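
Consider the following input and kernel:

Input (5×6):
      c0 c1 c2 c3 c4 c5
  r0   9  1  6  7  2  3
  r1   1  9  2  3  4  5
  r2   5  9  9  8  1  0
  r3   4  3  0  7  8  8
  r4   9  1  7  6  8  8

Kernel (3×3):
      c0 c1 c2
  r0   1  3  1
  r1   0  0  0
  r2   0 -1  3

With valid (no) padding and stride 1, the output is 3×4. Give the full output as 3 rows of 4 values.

36 41 24 15
27 39 32 36
61 55 52 27

Output[0,0]: The receptive field on the input at this output position is [9 1 6 / 1 9 2 / 5 9 9]. Elementwise product with the kernel and sum: 9·1 + 1·3 + 6·1 + 9·-1 + 9·3.
Output[0,1]: The receptive field on the input at this output position is [1 6 7 / 9 2 3 / 9 9 8]. Elementwise product with the kernel and sum: 1·1 + 6·3 + 7·1 + 9·-1 + 8·3.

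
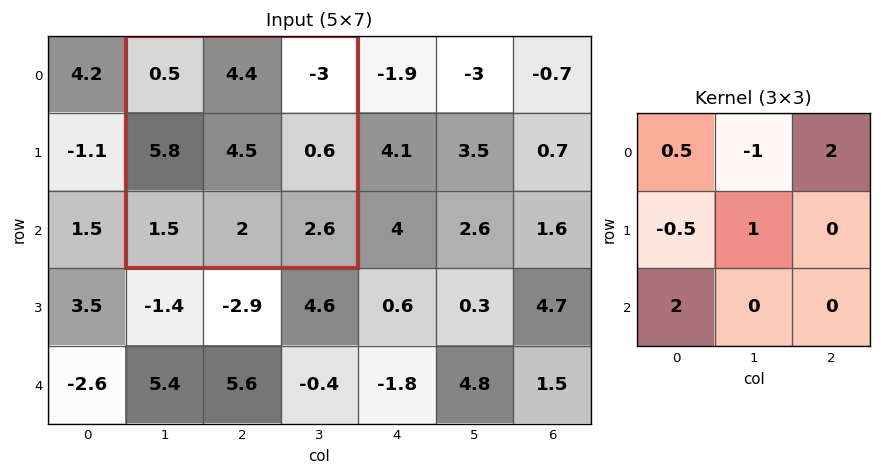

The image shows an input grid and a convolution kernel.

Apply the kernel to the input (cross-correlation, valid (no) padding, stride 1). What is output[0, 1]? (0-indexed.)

The receptive field on the input at this output position is [0.5 4.4 -3 / 5.8 4.5 0.6 / 1.5 2 2.6]. Elementwise product with the kernel and sum: 0.5·0.5 + 4.4·-1 + -3·2 + 5.8·-0.5 + 4.5·1 + 1.5·2.

-5.55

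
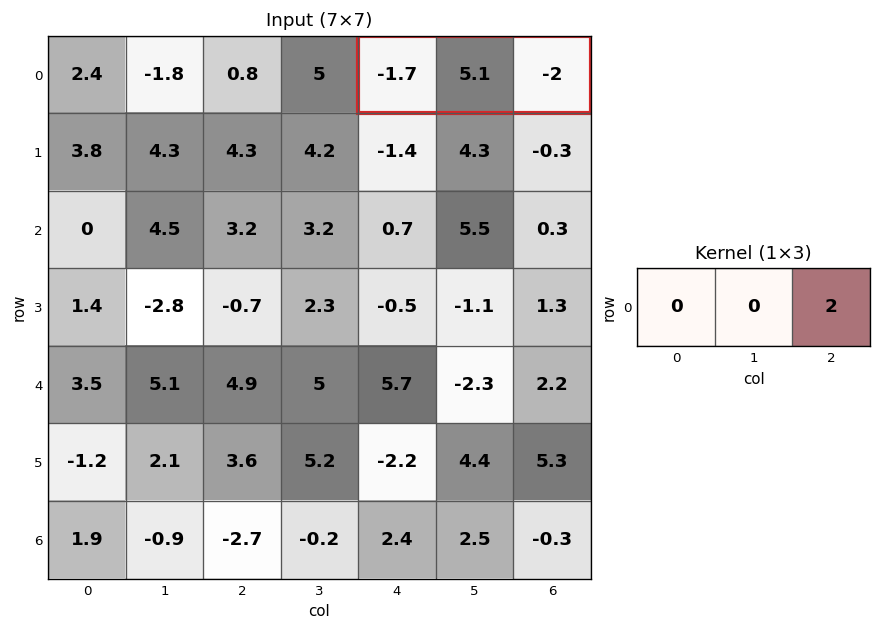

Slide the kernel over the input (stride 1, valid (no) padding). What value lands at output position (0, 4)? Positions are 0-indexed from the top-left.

The receptive field on the input at this output position is [-1.7 5.1 -2]. Elementwise product with the kernel and sum: -2·2.

-4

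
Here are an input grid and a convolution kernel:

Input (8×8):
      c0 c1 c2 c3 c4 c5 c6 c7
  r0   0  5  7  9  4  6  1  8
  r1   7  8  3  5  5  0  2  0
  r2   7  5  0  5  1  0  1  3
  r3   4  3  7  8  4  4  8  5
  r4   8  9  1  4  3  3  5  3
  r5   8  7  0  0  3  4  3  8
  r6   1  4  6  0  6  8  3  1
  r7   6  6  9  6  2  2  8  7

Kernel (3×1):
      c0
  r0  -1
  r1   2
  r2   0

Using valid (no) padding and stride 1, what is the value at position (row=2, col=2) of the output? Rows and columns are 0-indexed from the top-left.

The receptive field on the input at this output position is [0 / 7 / 1]. Elementwise product with the kernel and sum: 0·-1 + 7·2.

14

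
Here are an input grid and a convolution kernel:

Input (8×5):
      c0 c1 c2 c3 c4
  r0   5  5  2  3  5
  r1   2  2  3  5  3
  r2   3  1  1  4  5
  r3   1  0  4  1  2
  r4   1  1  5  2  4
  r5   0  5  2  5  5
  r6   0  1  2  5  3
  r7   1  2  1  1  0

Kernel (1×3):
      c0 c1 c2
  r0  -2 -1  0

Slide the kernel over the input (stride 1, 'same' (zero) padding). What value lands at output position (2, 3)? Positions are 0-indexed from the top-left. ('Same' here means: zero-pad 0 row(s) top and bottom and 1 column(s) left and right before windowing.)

The receptive field on the zero-padded input at this output position is [1 4 5]. Elementwise product with the kernel and sum: 1·-2 + 4·-1.

-6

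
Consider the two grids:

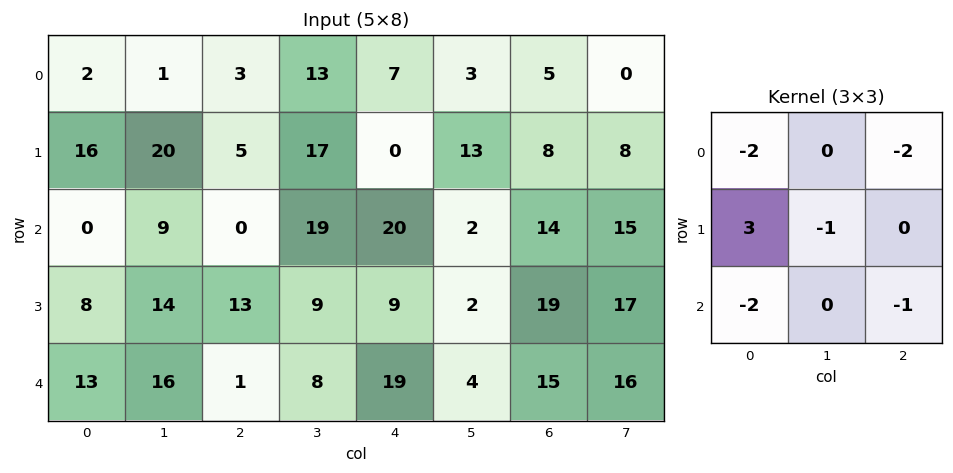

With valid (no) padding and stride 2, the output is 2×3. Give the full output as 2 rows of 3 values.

Output[0,0]: The receptive field on the input at this output position is [2 1 3 / 16 20 5 / 0 9 0]. Elementwise product with the kernel and sum: 2·-2 + 3·-2 + 16·3 + 20·-1 + 0·-2 + 0·-1.
Output[0,1]: The receptive field on the input at this output position is [3 13 7 / 5 17 0 / 0 19 20]. Elementwise product with the kernel and sum: 3·-2 + 7·-2 + 5·3 + 17·-1 + 0·-2 + 20·-1.

18 -42 -91
-17 -31 -96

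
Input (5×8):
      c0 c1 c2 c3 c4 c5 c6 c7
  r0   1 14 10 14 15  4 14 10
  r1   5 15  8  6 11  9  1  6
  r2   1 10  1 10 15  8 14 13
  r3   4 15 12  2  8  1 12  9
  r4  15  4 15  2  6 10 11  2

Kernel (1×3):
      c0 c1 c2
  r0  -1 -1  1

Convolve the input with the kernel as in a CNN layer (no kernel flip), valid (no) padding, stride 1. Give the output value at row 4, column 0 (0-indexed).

The receptive field on the input at this output position is [15 4 15]. Elementwise product with the kernel and sum: 15·-1 + 4·-1 + 15·1.

-4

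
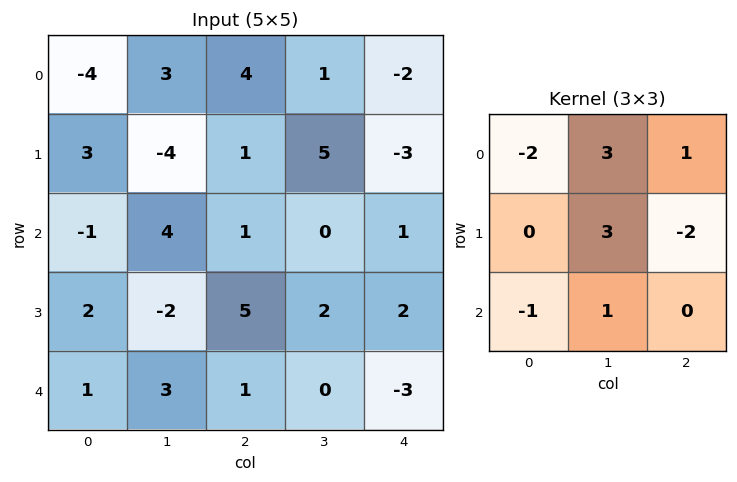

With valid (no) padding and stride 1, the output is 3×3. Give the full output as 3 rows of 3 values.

Output[0,0]: The receptive field on the input at this output position is [-4 3 4 / 3 -4 1 / -1 4 1]. Elementwise product with the kernel and sum: -4·-2 + 3·3 + 4·1 + -4·3 + 1·-2 + -1·-1 + 4·1.

12 -3 13
-11 26 5
1 4 0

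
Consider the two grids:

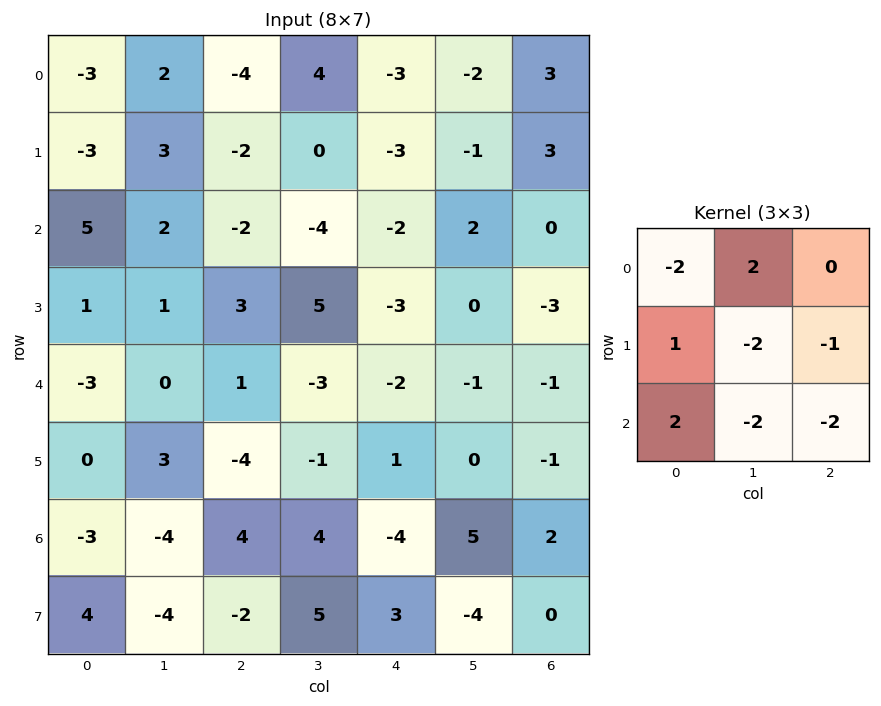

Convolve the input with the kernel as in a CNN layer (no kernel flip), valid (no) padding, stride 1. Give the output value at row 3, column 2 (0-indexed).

The receptive field on the input at this output position is [3 5 -3 / 1 -3 -2 / -4 -1 1]. Elementwise product with the kernel and sum: 3·-2 + 5·2 + 1·1 + -3·-2 + -2·-1 + -4·2 + -1·-2 + 1·-2.

5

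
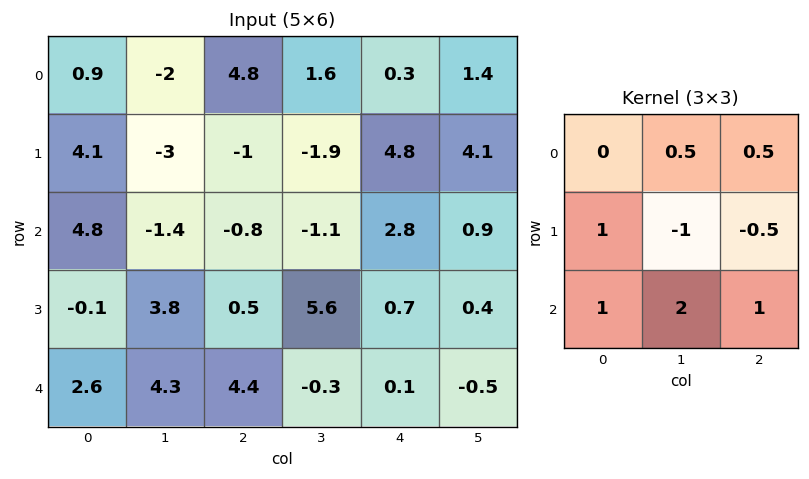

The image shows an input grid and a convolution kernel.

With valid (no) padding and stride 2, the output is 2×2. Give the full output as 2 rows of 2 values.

10.2 -0.75
10.35 -0.7

Output[0,0]: The receptive field on the input at this output position is [0.9 -2 4.8 / 4.1 -3 -1 / 4.8 -1.4 -0.8]. Elementwise product with the kernel and sum: -2·0.5 + 4.8·0.5 + 4.1·1 + -3·-1 + -1·-0.5 + 4.8·1 + -1.4·2 + -0.8·1.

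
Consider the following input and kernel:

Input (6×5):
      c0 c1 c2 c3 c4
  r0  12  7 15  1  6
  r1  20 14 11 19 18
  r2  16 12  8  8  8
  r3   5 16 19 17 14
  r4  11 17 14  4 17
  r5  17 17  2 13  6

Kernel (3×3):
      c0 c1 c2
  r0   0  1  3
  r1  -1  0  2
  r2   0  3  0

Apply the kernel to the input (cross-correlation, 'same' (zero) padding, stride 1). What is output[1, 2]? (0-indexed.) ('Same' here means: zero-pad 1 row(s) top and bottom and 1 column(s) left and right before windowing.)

66

The receptive field on the zero-padded input at this output position is [7 15 1 / 14 11 19 / 12 8 8]. Elementwise product with the kernel and sum: 15·1 + 1·3 + 14·-1 + 19·2 + 8·3.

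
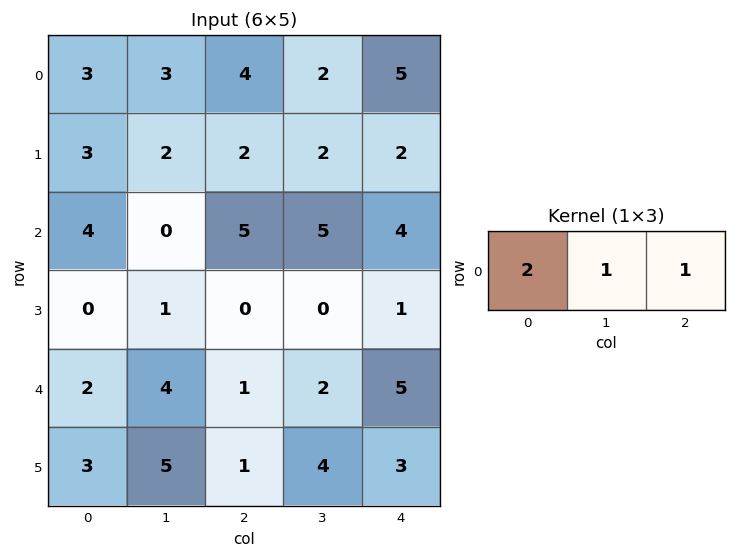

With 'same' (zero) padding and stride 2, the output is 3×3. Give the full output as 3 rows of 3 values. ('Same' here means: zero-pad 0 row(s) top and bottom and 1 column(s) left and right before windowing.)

Output[0,0]: The receptive field on the zero-padded input at this output position is [0 3 3]. Elementwise product with the kernel and sum: 0·2 + 3·1 + 3·1.
Output[0,1]: The receptive field on the zero-padded input at this output position is [3 4 2]. Elementwise product with the kernel and sum: 3·2 + 4·1 + 2·1.

6 12 9
4 10 14
6 11 9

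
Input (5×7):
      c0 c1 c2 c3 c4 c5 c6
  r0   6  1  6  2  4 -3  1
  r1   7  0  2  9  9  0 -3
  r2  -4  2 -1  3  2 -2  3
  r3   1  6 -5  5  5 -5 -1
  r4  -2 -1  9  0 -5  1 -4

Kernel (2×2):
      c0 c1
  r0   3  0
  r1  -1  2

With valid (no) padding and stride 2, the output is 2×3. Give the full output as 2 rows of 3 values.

Output[0,0]: The receptive field on the input at this output position is [6 1 / 7 0]. Elementwise product with the kernel and sum: 6·3 + 7·-1 + 0·2.
Output[0,1]: The receptive field on the input at this output position is [6 2 / 2 9]. Elementwise product with the kernel and sum: 6·3 + 2·-1 + 9·2.

11 34 3
-1 12 -9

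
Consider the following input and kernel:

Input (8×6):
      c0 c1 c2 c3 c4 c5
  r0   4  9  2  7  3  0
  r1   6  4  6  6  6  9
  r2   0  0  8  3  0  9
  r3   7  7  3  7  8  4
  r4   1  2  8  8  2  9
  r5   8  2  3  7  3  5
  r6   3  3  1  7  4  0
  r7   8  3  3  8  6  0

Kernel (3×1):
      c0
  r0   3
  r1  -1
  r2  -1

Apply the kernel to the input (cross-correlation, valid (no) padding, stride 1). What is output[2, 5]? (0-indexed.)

The receptive field on the input at this output position is [9 / 4 / 9]. Elementwise product with the kernel and sum: 9·3 + 4·-1 + 9·-1.

14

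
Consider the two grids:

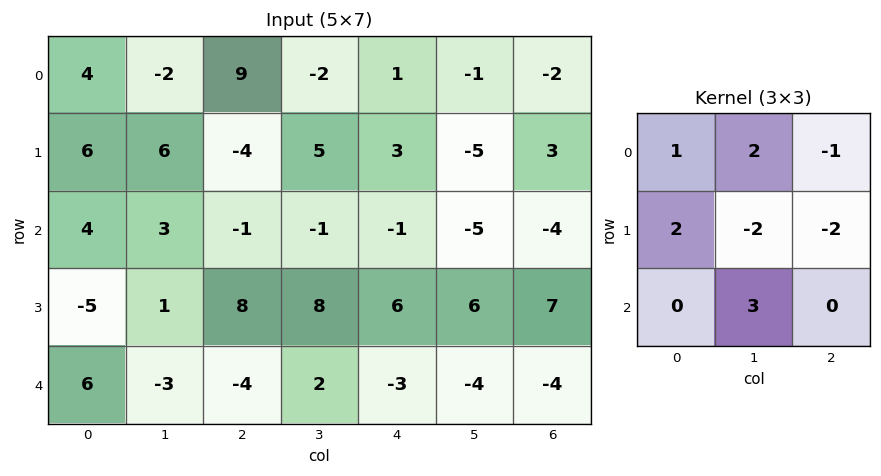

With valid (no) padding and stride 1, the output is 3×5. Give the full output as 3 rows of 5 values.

8 25 -23 12 -4
29 27 29 44 24
-26 -40 -8 -15 -33

Output[0,0]: The receptive field on the input at this output position is [4 -2 9 / 6 6 -4 / 4 3 -1]. Elementwise product with the kernel and sum: 4·1 + -2·2 + 9·-1 + 6·2 + 6·-2 + -4·-2 + 3·3.
Output[0,1]: The receptive field on the input at this output position is [-2 9 -2 / 6 -4 5 / 3 -1 -1]. Elementwise product with the kernel and sum: -2·1 + 9·2 + -2·-1 + 6·2 + -4·-2 + 5·-2 + -1·3.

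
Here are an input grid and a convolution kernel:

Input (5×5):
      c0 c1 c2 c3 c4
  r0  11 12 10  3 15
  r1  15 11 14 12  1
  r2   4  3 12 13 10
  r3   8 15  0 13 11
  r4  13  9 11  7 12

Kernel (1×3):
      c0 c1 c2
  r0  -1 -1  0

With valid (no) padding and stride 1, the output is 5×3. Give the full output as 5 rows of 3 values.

-23 -22 -13
-26 -25 -26
-7 -15 -25
-23 -15 -13
-22 -20 -18

Output[0,0]: The receptive field on the input at this output position is [11 12 10]. Elementwise product with the kernel and sum: 11·-1 + 12·-1.
Output[0,1]: The receptive field on the input at this output position is [12 10 3]. Elementwise product with the kernel and sum: 12·-1 + 10·-1.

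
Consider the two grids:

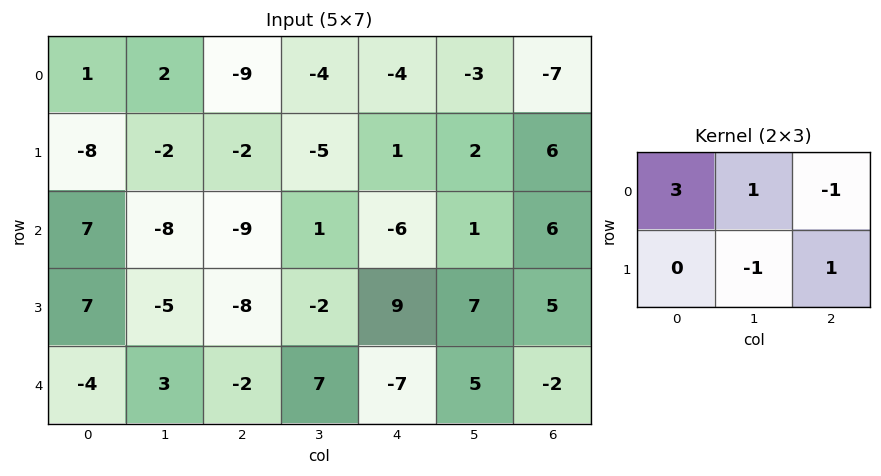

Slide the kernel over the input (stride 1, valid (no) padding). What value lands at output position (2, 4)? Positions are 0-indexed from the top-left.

The receptive field on the input at this output position is [-6 1 6 / 9 7 5]. Elementwise product with the kernel and sum: -6·3 + 1·1 + 6·-1 + 7·-1 + 5·1.

-25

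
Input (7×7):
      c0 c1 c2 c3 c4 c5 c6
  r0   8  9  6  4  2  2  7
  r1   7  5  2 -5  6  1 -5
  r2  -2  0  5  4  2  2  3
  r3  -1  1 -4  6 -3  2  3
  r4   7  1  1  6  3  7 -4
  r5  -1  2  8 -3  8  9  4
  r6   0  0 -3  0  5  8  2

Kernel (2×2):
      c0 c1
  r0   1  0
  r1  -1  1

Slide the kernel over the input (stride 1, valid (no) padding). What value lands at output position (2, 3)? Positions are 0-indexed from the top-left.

The receptive field on the input at this output position is [4 2 / 6 -3]. Elementwise product with the kernel and sum: 4·1 + 6·-1 + -3·1.

-5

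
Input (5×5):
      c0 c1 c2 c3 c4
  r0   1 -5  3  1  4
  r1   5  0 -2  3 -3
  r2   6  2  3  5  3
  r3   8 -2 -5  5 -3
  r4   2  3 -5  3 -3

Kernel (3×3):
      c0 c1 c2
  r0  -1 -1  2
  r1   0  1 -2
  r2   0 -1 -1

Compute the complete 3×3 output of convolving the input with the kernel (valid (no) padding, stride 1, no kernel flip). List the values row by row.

9 -12 5
-6 1 -10
8 -8 9

Output[0,0]: The receptive field on the input at this output position is [1 -5 3 / 5 0 -2 / 6 2 3]. Elementwise product with the kernel and sum: 1·-1 + -5·-1 + 3·2 + 0·1 + -2·-2 + 2·-1 + 3·-1.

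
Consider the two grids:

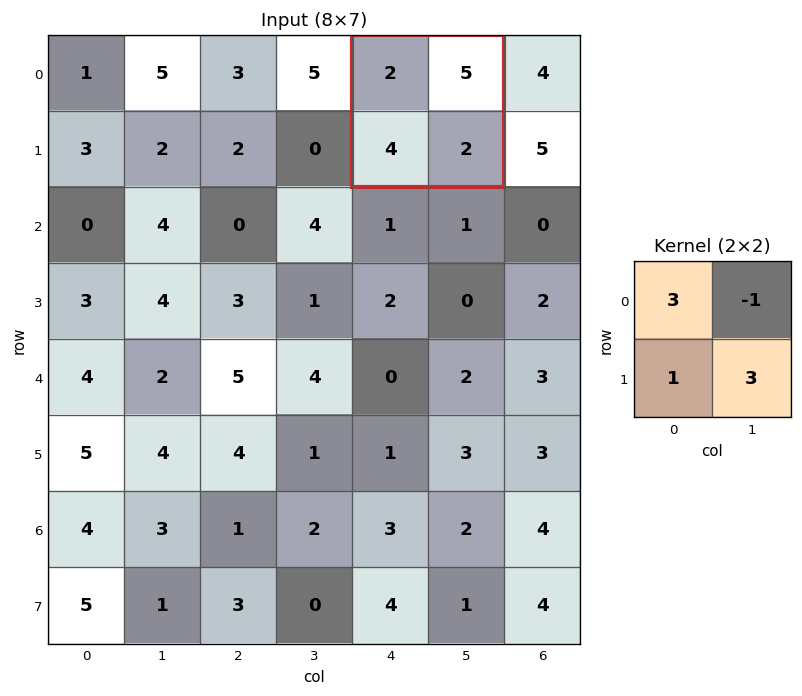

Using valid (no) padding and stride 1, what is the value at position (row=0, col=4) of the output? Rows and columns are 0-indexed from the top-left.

11

The receptive field on the input at this output position is [2 5 / 4 2]. Elementwise product with the kernel and sum: 2·3 + 5·-1 + 4·1 + 2·3.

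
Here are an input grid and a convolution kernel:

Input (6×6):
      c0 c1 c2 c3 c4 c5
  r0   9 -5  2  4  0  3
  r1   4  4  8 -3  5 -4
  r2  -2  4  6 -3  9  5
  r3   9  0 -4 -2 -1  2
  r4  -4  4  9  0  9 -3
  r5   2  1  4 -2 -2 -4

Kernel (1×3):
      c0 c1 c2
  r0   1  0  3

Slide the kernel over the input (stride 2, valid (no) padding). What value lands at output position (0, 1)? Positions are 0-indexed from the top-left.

2

The receptive field on the input at this output position is [2 4 0]. Elementwise product with the kernel and sum: 2·1 + 0·3.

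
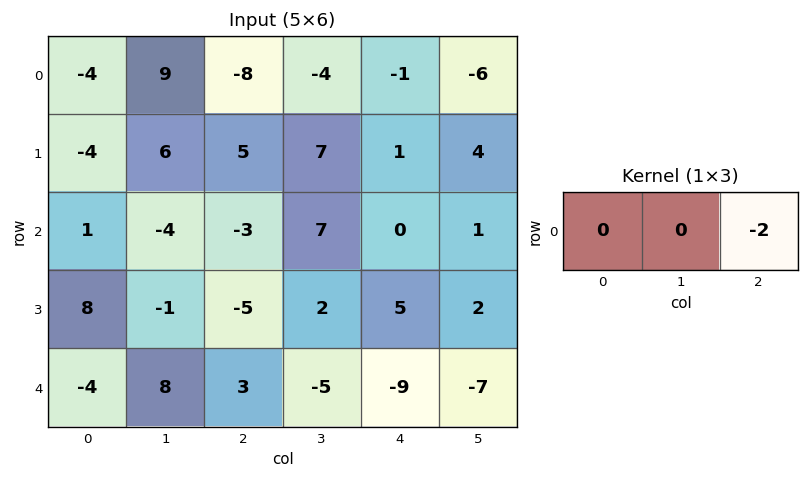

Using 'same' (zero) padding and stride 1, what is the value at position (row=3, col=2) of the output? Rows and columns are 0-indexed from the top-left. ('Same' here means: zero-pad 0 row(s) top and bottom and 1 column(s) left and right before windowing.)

The receptive field on the zero-padded input at this output position is [-1 -5 2]. Elementwise product with the kernel and sum: 2·-2.

-4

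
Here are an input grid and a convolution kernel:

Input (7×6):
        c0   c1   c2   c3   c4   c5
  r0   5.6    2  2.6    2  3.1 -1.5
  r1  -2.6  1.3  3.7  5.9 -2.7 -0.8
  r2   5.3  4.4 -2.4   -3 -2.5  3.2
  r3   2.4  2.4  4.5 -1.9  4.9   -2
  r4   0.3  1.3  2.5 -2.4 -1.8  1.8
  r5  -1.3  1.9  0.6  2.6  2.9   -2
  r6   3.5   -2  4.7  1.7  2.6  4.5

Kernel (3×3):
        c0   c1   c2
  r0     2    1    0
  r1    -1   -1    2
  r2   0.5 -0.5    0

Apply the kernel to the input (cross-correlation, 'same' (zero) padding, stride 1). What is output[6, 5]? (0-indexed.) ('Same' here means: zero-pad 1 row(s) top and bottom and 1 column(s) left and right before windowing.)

-3.3

The receptive field on the zero-padded input at this output position is [2.9 -2 0 / 2.6 4.5 0 / 0 0 0]. Elementwise product with the kernel and sum: 2.9·2 + -2·1 + 2.6·-1 + 4.5·-1 + 0·2 + 0·0.5 + 0·-0.5.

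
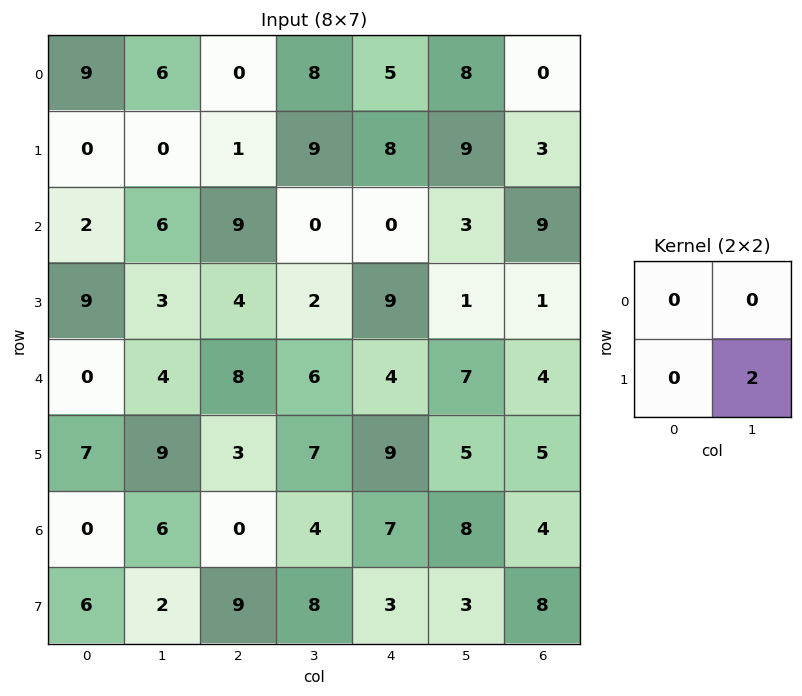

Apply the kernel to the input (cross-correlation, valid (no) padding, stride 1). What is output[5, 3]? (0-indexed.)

The receptive field on the input at this output position is [7 9 / 4 7]. Elementwise product with the kernel and sum: 7·2.

14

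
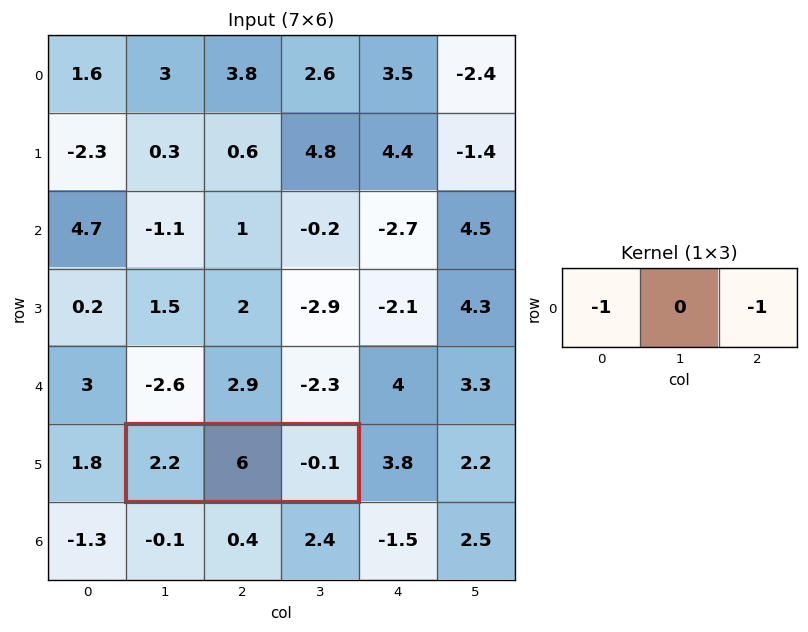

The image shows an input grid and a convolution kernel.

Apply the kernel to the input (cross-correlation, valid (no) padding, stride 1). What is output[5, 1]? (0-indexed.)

-2.1

The receptive field on the input at this output position is [2.2 6 -0.1]. Elementwise product with the kernel and sum: 2.2·-1 + -0.1·-1.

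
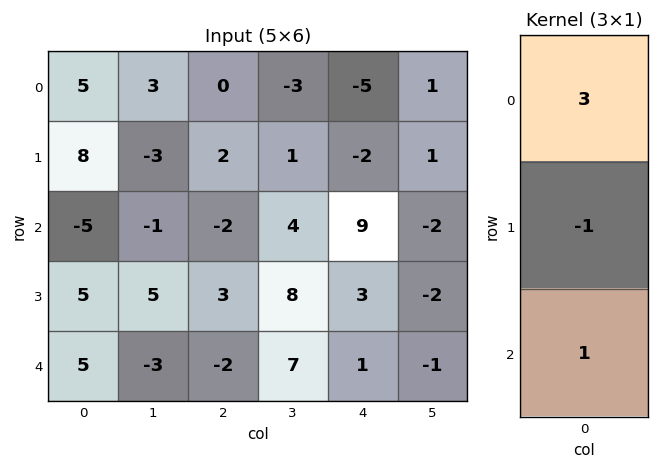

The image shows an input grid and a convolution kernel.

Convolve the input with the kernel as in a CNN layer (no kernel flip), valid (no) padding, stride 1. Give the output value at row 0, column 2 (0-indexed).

The receptive field on the input at this output position is [0 / 2 / -2]. Elementwise product with the kernel and sum: 0·3 + 2·-1 + -2·1.

-4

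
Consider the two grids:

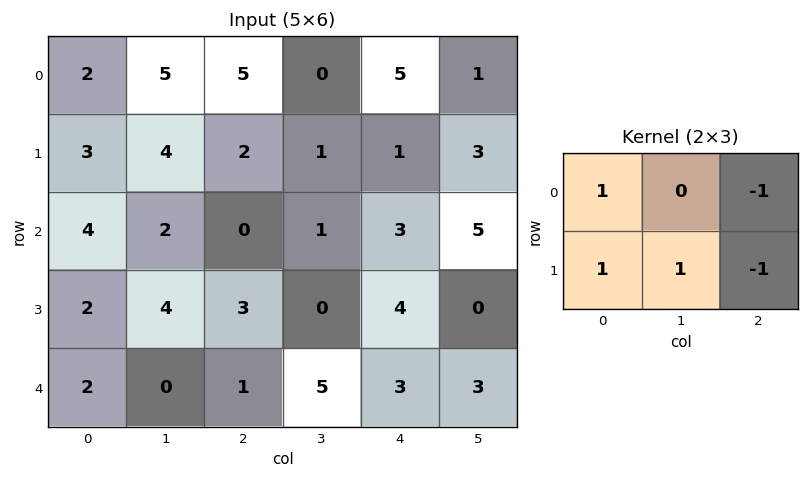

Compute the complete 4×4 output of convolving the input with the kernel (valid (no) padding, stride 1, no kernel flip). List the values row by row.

2 10 2 -2
7 4 -1 -3
7 8 -4 0
0 0 2 5

Output[0,0]: The receptive field on the input at this output position is [2 5 5 / 3 4 2]. Elementwise product with the kernel and sum: 2·1 + 5·-1 + 3·1 + 4·1 + 2·-1.
Output[0,1]: The receptive field on the input at this output position is [5 5 0 / 4 2 1]. Elementwise product with the kernel and sum: 5·1 + 0·-1 + 4·1 + 2·1 + 1·-1.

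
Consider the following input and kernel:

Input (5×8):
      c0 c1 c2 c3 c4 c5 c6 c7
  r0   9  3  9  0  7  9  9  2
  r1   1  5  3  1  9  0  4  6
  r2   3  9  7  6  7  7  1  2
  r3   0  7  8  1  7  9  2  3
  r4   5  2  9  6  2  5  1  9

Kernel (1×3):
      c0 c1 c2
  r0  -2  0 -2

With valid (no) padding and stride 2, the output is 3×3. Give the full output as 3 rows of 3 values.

Output[0,0]: The receptive field on the input at this output position is [9 3 9]. Elementwise product with the kernel and sum: 9·-2 + 9·-2.
Output[0,1]: The receptive field on the input at this output position is [9 0 7]. Elementwise product with the kernel and sum: 9·-2 + 7·-2.

-36 -32 -32
-20 -28 -16
-28 -22 -6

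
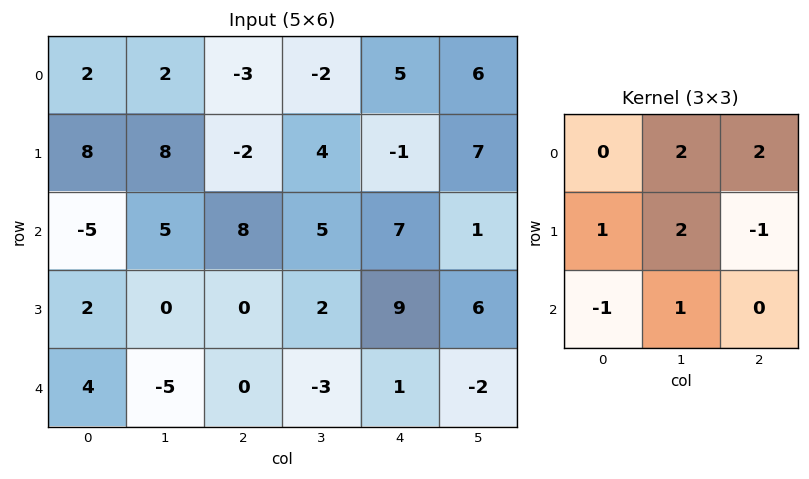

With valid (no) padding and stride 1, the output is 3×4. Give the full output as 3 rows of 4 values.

Output[0,0]: The receptive field on the input at this output position is [2 2 -3 / 8 8 -2 / -5 5 8]. Elementwise product with the kernel and sum: 2·2 + -3·2 + 8·1 + 8·2 + -2·-1 + -5·-1 + 5·1.
Output[0,1]: The receptive field on the input at this output position is [2 -3 -2 / 8 -2 4 / 5 8 5]. Elementwise product with the kernel and sum: -3·2 + -2·2 + 8·1 + -2·2 + 4·-1 + 5·-1 + 8·1.

34 -7 10 19
7 20 19 37
19 29 16 34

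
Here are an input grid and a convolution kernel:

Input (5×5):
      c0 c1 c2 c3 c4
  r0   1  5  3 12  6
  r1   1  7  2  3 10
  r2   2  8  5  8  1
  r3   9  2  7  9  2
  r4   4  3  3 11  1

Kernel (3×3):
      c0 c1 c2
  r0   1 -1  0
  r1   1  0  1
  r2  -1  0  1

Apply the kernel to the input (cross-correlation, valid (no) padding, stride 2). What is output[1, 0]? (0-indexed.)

The receptive field on the input at this output position is [2 8 5 / 9 2 7 / 4 3 3]. Elementwise product with the kernel and sum: 2·1 + 8·-1 + 9·1 + 7·1 + 4·-1 + 3·1.

9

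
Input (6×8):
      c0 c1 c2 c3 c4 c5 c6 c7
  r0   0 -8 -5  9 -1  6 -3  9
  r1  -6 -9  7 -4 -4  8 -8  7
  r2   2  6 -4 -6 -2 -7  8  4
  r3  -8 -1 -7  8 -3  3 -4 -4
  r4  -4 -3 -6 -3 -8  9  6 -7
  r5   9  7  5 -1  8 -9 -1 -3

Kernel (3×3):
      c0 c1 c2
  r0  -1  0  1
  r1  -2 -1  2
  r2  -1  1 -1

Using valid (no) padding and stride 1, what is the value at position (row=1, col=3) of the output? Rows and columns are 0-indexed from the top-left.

The receptive field on the input at this output position is [-4 -4 8 / -6 -2 -7 / 8 -3 3]. Elementwise product with the kernel and sum: -4·-1 + 8·1 + -6·-2 + -2·-1 + -7·2 + 8·-1 + -3·1 + 3·-1.

-2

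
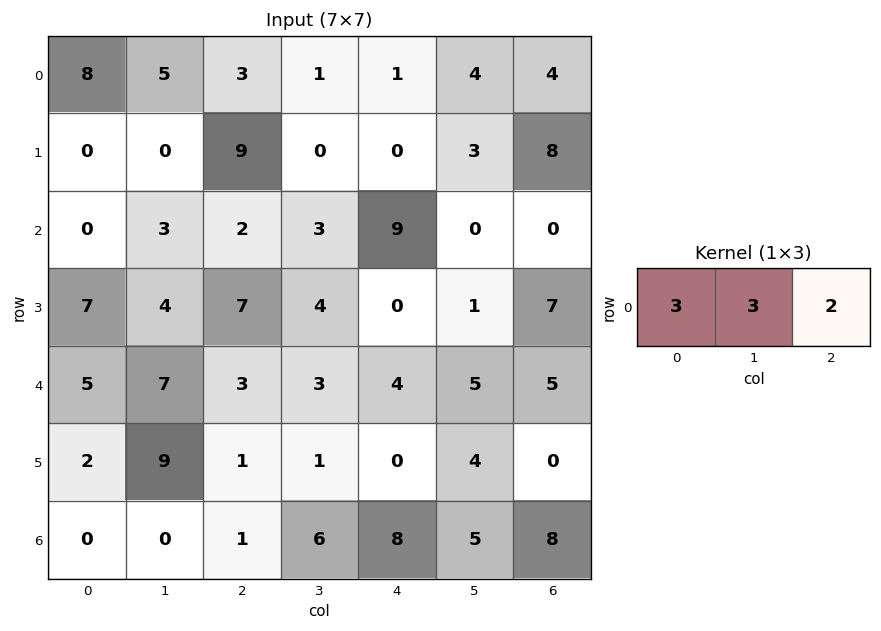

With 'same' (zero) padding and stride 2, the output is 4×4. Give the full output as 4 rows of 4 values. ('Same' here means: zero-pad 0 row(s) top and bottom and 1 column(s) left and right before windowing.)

Output[0,0]: The receptive field on the zero-padded input at this output position is [0 8 5]. Elementwise product with the kernel and sum: 0·3 + 8·3 + 5·2.

34 26 14 24
6 21 36 0
29 36 31 30
0 15 52 39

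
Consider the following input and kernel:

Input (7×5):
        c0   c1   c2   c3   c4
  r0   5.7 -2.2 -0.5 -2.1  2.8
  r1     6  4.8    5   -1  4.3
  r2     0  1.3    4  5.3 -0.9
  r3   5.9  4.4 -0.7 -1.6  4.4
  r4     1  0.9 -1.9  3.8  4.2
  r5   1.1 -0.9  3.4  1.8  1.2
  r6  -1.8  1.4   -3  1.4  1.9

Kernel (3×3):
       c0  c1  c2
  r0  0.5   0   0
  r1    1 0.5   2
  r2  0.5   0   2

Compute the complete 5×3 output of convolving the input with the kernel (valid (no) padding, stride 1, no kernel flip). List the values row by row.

29.25 15.45 13.05
13.2 15.3 15.8
3.4 9.55 16.75
7.95 12.9 12.15
1.05 8.35 8.05

Output[0,0]: The receptive field on the input at this output position is [5.7 -2.2 -0.5 / 6 4.8 5 / 0 1.3 4]. Elementwise product with the kernel and sum: 5.7·0.5 + 6·1 + 4.8·0.5 + 5·2 + 0·0.5 + 4·2.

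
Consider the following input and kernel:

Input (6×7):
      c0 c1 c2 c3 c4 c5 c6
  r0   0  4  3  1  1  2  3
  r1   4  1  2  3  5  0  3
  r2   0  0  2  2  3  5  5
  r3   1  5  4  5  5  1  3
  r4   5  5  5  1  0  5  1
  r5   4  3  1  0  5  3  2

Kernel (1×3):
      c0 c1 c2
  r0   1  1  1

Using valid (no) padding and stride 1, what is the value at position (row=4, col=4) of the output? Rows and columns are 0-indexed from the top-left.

The receptive field on the input at this output position is [0 5 1]. Elementwise product with the kernel and sum: 0·1 + 5·1 + 1·1.

6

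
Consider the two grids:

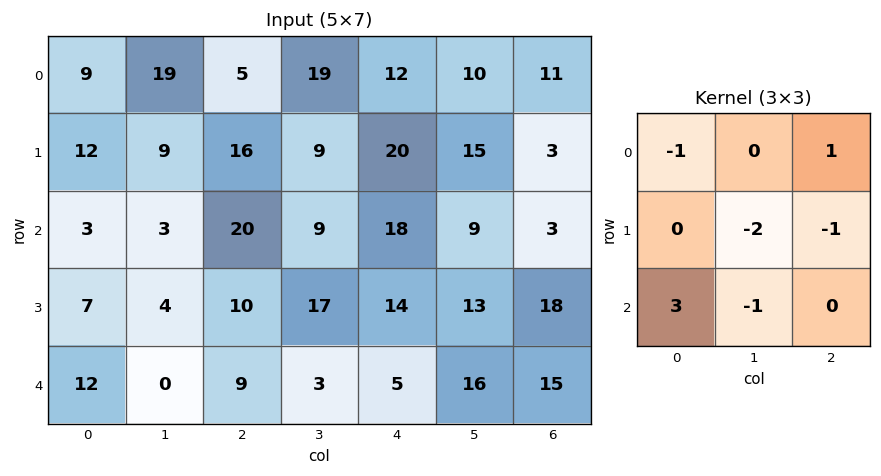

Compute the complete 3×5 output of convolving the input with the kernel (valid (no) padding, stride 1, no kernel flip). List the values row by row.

-32 -52 20 -55 11
-5 -47 -19 -2 -9
35 -40 -26 -37 -60

Output[0,0]: The receptive field on the input at this output position is [9 19 5 / 12 9 16 / 3 3 20]. Elementwise product with the kernel and sum: 9·-1 + 5·1 + 9·-2 + 16·-1 + 3·3 + 3·-1.
Output[0,1]: The receptive field on the input at this output position is [19 5 19 / 9 16 9 / 3 20 9]. Elementwise product with the kernel and sum: 19·-1 + 19·1 + 16·-2 + 9·-1 + 3·3 + 20·-1.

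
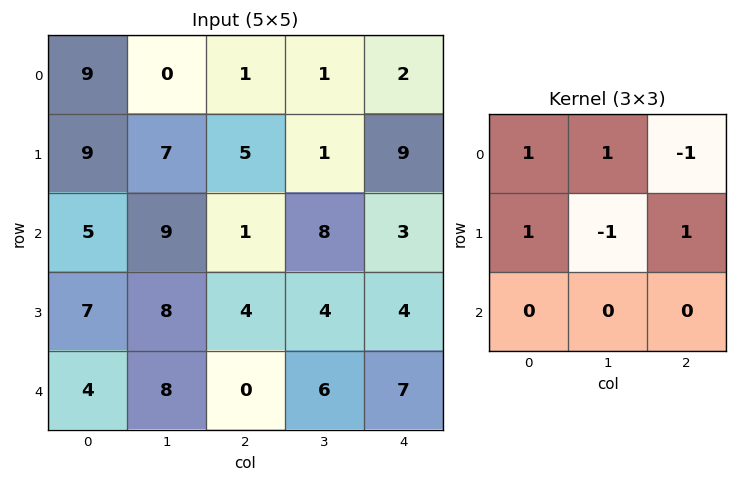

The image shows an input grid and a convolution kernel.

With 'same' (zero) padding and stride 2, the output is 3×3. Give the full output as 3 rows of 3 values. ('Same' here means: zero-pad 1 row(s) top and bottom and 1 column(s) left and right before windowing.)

-9 0 -1
6 27 15
3 22 7

Output[0,0]: The receptive field on the zero-padded input at this output position is [0 0 0 / 0 9 0 / 0 9 7]. Elementwise product with the kernel and sum: 0·1 + 0·1 + 0·-1 + 0·1 + 9·-1 + 0·1.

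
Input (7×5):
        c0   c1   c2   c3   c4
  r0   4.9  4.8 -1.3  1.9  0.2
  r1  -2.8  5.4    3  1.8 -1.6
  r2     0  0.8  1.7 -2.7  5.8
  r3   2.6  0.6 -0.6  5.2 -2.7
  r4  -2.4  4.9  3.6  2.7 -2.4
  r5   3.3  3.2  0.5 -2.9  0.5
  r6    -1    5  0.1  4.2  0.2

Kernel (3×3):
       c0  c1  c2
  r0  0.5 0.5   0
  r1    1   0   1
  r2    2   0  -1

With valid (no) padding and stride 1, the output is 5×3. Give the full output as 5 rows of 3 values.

3.35 13.25 -0.7
8.8 -1.7 11.4
-6 14.15 5.8
8.9 16.9 4
2.95 10.35 4.15

Output[0,0]: The receptive field on the input at this output position is [4.9 4.8 -1.3 / -2.8 5.4 3 / 0 0.8 1.7]. Elementwise product with the kernel and sum: 4.9·0.5 + 4.8·0.5 + -2.8·1 + 3·1 + 0·2 + 1.7·-1.
Output[0,1]: The receptive field on the input at this output position is [4.8 -1.3 1.9 / 5.4 3 1.8 / 0.8 1.7 -2.7]. Elementwise product with the kernel and sum: 4.8·0.5 + -1.3·0.5 + 5.4·1 + 1.8·1 + 0.8·2 + -2.7·-1.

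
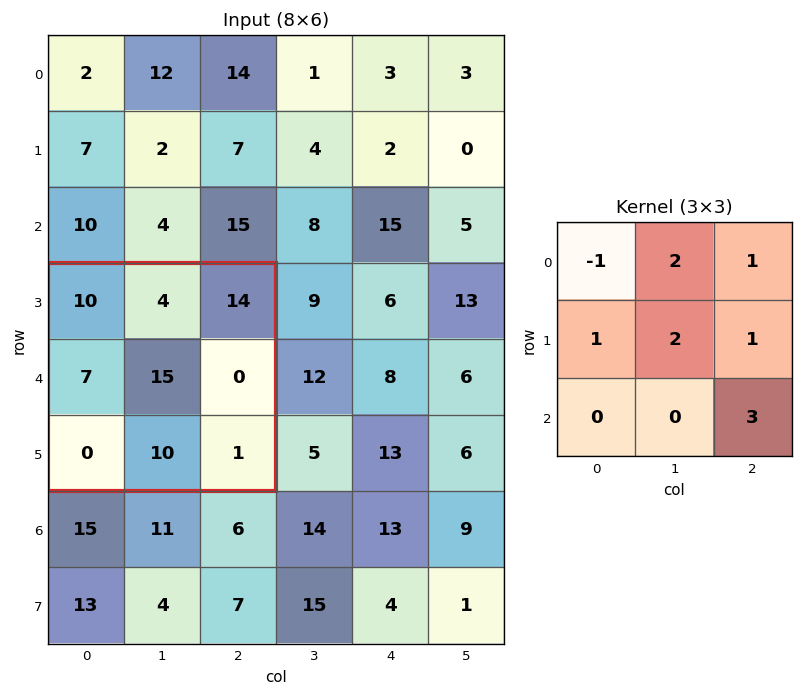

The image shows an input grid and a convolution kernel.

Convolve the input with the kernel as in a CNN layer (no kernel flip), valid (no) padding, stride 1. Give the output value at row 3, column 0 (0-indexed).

The receptive field on the input at this output position is [10 4 14 / 7 15 0 / 0 10 1]. Elementwise product with the kernel and sum: 10·-1 + 4·2 + 14·1 + 7·1 + 15·2 + 0·1 + 1·3.

52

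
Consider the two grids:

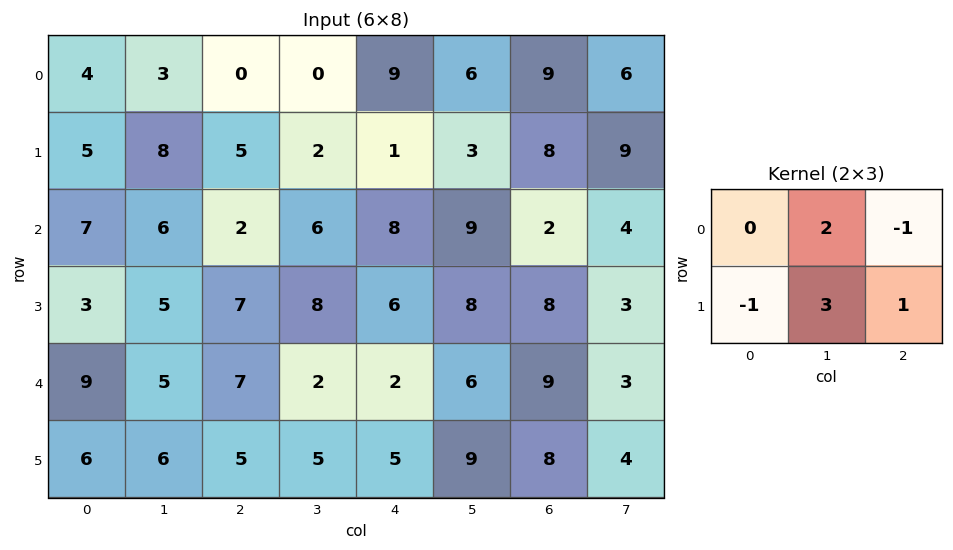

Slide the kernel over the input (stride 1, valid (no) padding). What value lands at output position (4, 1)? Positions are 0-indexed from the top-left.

The receptive field on the input at this output position is [5 7 2 / 6 5 5]. Elementwise product with the kernel and sum: 7·2 + 2·-1 + 6·-1 + 5·3 + 5·1.

26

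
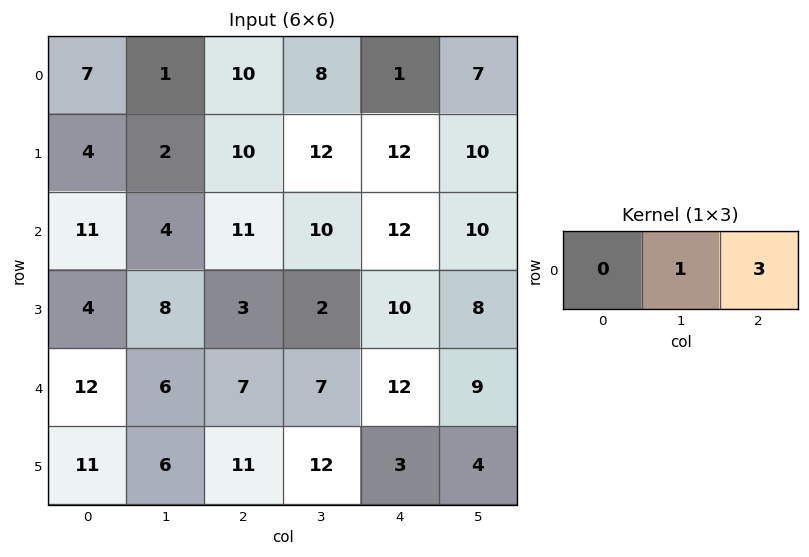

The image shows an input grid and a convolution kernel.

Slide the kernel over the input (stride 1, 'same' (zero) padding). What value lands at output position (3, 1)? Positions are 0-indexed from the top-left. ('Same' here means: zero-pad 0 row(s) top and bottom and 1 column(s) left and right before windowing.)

17

The receptive field on the zero-padded input at this output position is [4 8 3]. Elementwise product with the kernel and sum: 8·1 + 3·3.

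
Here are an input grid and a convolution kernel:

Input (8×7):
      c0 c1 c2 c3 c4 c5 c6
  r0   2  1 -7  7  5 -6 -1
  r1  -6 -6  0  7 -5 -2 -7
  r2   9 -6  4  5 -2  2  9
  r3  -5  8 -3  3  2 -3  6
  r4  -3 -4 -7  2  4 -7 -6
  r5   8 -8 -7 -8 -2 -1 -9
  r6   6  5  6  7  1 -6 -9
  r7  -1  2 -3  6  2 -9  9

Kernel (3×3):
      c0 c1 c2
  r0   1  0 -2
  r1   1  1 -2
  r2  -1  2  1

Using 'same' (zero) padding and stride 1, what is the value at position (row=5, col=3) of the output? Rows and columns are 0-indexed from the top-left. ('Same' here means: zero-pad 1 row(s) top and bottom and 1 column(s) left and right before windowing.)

The receptive field on the zero-padded input at this output position is [-7 2 4 / -7 -8 -2 / 6 7 1]. Elementwise product with the kernel and sum: -7·1 + 4·-2 + -7·1 + -8·1 + -2·-2 + 6·-1 + 7·2 + 1·1.

-17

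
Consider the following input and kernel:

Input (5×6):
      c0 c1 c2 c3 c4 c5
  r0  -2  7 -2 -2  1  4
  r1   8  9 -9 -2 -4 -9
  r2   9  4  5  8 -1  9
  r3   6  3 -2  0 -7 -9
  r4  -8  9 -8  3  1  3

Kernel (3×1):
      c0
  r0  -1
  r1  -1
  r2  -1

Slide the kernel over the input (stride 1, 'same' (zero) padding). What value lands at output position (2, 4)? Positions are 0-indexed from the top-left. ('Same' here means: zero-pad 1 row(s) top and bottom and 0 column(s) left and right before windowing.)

12

The receptive field on the zero-padded input at this output position is [-4 / -1 / -7]. Elementwise product with the kernel and sum: -4·-1 + -1·-1 + -7·-1.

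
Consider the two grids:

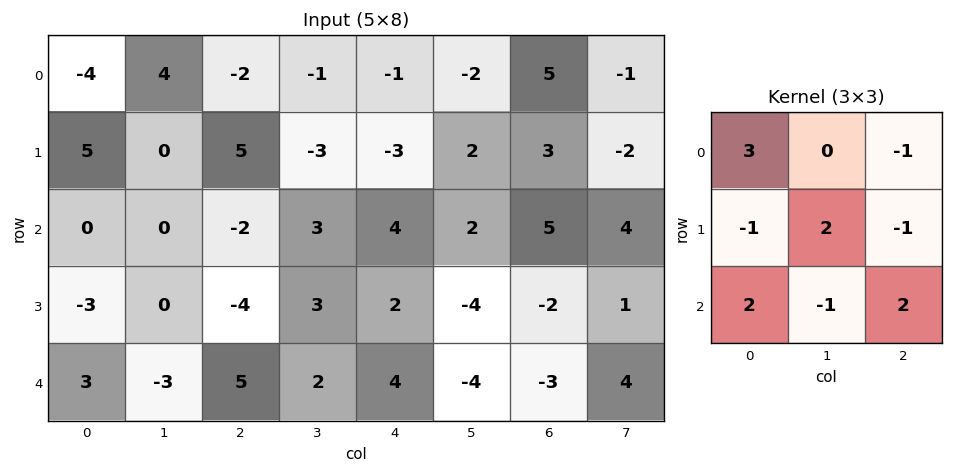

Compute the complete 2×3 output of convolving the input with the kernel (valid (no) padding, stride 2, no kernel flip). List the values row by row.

-24 -12 12
28 14 5

Output[0,0]: The receptive field on the input at this output position is [-4 4 -2 / 5 0 5 / 0 0 -2]. Elementwise product with the kernel and sum: -4·3 + -2·-1 + 5·-1 + 0·2 + 5·-1 + 0·2 + 0·-1 + -2·2.
Output[0,1]: The receptive field on the input at this output position is [-2 -1 -1 / 5 -3 -3 / -2 3 4]. Elementwise product with the kernel and sum: -2·3 + -1·-1 + 5·-1 + -3·2 + -3·-1 + -2·2 + 3·-1 + 4·2.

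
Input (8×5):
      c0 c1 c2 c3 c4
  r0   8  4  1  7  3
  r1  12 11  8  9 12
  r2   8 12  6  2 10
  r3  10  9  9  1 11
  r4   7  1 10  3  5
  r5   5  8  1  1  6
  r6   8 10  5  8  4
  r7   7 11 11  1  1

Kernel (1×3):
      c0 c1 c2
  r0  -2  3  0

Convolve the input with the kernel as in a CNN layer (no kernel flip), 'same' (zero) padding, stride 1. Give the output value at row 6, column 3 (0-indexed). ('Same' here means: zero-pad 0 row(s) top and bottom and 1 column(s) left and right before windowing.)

The receptive field on the zero-padded input at this output position is [5 8 4]. Elementwise product with the kernel and sum: 5·-2 + 8·3.

14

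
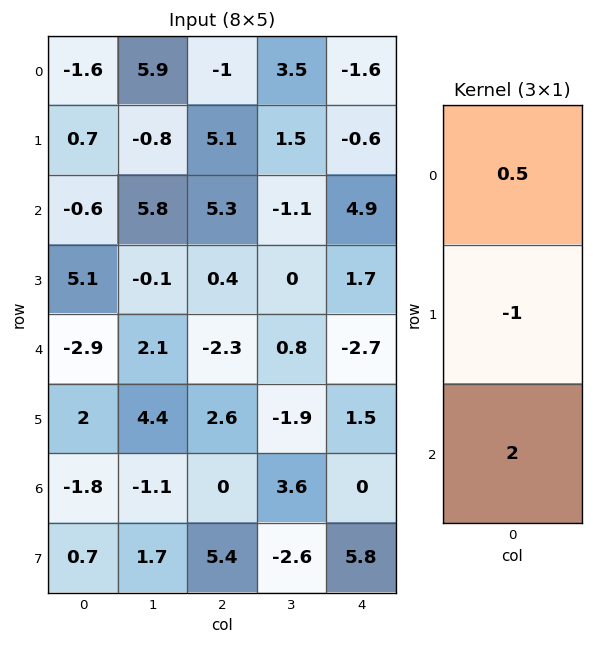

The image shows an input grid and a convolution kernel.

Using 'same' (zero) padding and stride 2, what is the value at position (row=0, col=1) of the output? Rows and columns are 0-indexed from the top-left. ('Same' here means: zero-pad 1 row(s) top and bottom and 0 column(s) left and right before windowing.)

11.2

The receptive field on the zero-padded input at this output position is [0 / -1 / 5.1]. Elementwise product with the kernel and sum: 0·0.5 + -1·-1 + 5.1·2.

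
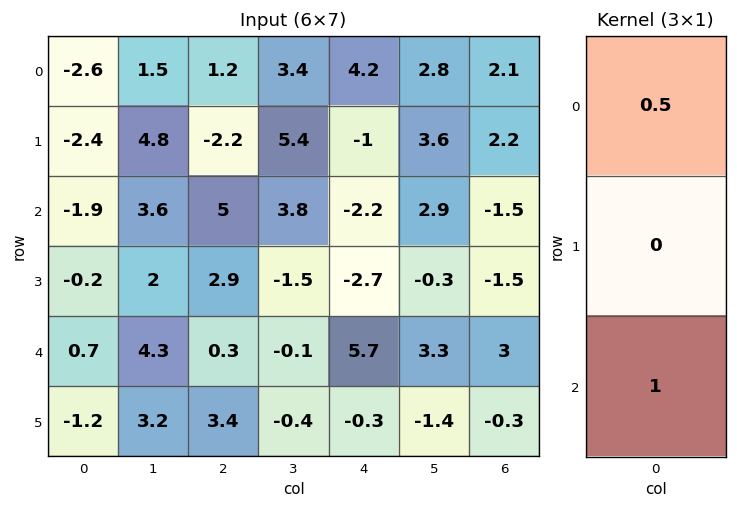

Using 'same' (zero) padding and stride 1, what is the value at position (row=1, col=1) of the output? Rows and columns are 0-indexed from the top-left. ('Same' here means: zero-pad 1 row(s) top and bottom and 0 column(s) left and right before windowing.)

The receptive field on the zero-padded input at this output position is [1.5 / 4.8 / 3.6]. Elementwise product with the kernel and sum: 1.5·0.5 + 3.6·1.

4.35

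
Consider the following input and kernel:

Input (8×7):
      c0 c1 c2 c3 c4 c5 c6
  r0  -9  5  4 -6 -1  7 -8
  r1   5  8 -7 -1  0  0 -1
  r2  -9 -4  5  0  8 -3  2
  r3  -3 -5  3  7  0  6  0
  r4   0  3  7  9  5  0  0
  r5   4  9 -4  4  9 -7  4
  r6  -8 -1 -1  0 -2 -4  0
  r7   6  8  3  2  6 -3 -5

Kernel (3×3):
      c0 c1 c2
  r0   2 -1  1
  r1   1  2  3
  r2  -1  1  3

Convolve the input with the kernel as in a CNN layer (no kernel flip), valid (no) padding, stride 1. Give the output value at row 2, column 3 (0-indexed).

The receptive field on the input at this output position is [0 8 -3 / 7 0 6 / 9 5 0]. Elementwise product with the kernel and sum: 0·2 + 8·-1 + -3·1 + 7·1 + 0·2 + 6·3 + 9·-1 + 5·1 + 0·3.

10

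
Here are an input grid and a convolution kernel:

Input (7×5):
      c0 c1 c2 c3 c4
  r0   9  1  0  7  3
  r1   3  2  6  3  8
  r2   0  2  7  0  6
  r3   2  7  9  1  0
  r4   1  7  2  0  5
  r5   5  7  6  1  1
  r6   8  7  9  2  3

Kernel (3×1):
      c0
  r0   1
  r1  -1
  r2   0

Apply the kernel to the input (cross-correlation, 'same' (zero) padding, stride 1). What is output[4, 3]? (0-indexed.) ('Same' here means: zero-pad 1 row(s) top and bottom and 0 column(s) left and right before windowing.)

1

The receptive field on the zero-padded input at this output position is [1 / 0 / 1]. Elementwise product with the kernel and sum: 1·1 + 0·-1.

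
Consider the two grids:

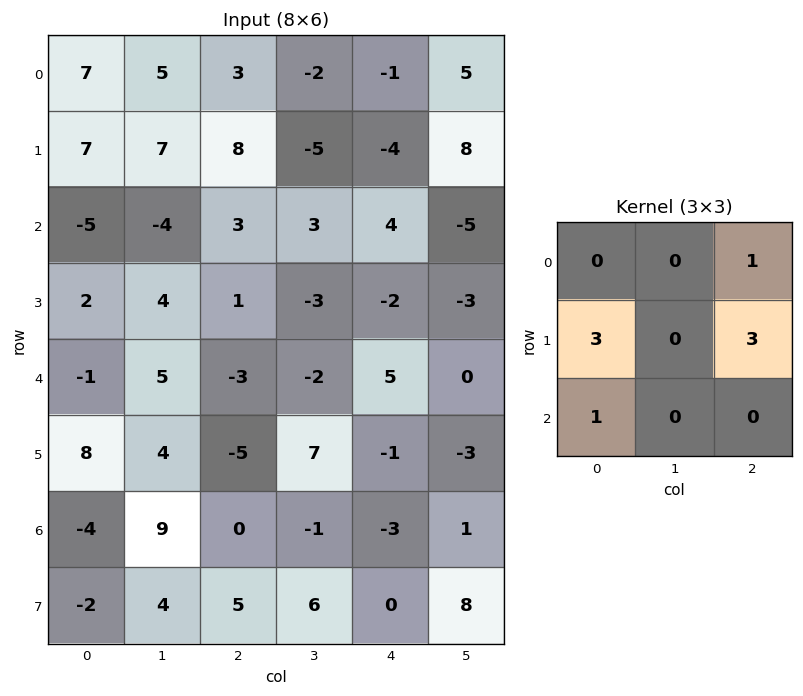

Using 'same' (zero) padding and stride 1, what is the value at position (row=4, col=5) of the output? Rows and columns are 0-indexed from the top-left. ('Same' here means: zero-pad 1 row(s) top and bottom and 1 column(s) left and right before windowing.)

14

The receptive field on the zero-padded input at this output position is [-2 -3 0 / 5 0 0 / -1 -3 0]. Elementwise product with the kernel and sum: 0·1 + 5·3 + 0·3 + -1·1.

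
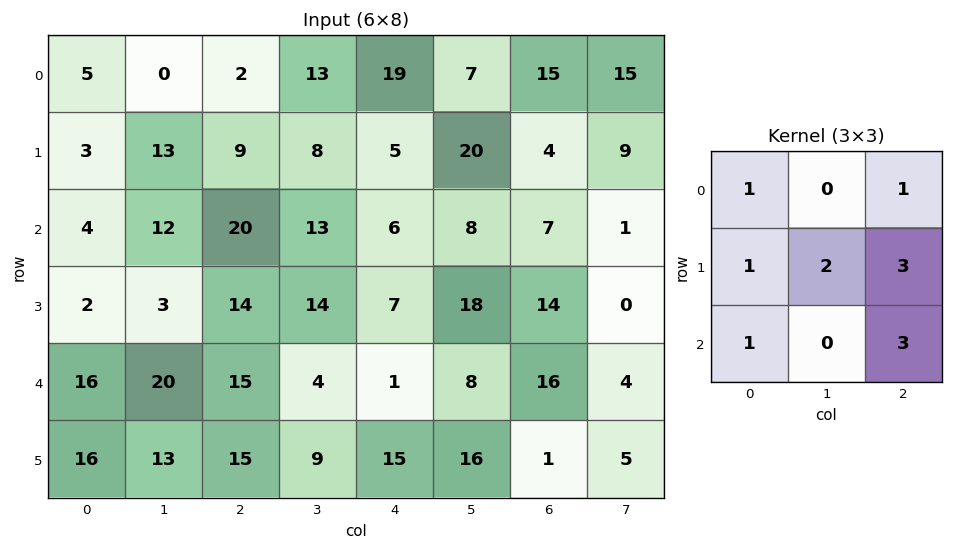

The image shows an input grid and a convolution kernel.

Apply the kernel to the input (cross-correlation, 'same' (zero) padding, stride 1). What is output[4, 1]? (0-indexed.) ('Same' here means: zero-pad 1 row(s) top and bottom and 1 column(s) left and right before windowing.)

The receptive field on the zero-padded input at this output position is [2 3 14 / 16 20 15 / 16 13 15]. Elementwise product with the kernel and sum: 2·1 + 14·1 + 16·1 + 20·2 + 15·3 + 16·1 + 15·3.

178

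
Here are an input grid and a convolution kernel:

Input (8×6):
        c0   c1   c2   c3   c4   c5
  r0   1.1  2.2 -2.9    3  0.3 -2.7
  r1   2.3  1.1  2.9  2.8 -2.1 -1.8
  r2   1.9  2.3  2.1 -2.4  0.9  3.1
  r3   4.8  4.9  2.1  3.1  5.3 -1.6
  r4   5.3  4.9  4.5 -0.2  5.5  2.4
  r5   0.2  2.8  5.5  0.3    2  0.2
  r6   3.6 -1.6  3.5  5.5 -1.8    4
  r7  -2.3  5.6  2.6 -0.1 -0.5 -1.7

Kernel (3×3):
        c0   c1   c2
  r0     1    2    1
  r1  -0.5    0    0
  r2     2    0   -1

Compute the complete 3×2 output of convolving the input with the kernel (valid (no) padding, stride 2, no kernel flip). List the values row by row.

Output[0,0]: The receptive field on the input at this output position is [1.1 2.2 -2.9 / 2.3 1.1 2.9 / 1.9 2.3 2.1]. Elementwise product with the kernel and sum: 1.1·1 + 2.2·2 + -2.9·1 + 2.3·-0.5 + 1.9·2 + 2.1·-1.

3.15 5.25
12.3 0.65
23.2 15.65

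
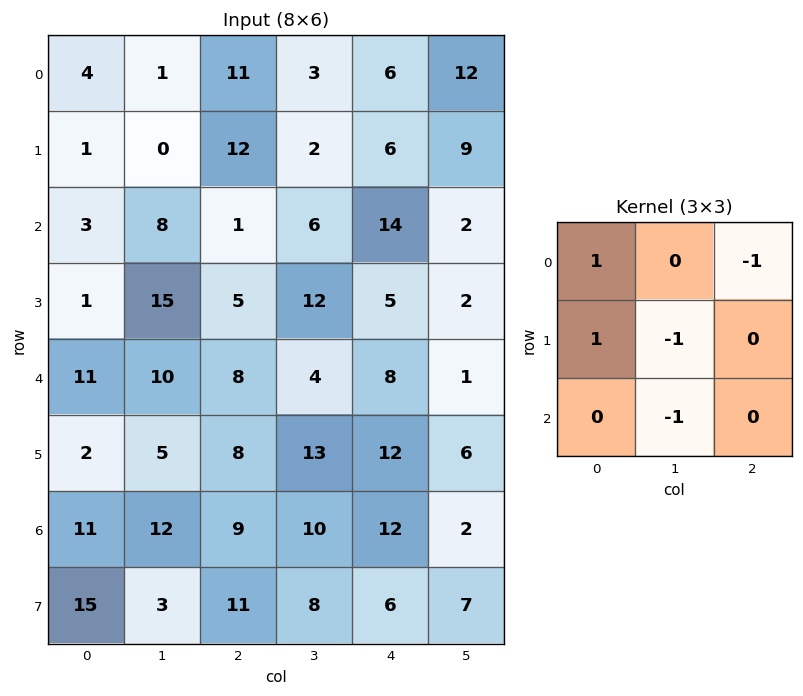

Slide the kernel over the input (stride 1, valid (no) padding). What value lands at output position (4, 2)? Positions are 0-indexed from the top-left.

-15

The receptive field on the input at this output position is [8 4 8 / 8 13 12 / 9 10 12]. Elementwise product with the kernel and sum: 8·1 + 8·-1 + 8·1 + 13·-1 + 10·-1.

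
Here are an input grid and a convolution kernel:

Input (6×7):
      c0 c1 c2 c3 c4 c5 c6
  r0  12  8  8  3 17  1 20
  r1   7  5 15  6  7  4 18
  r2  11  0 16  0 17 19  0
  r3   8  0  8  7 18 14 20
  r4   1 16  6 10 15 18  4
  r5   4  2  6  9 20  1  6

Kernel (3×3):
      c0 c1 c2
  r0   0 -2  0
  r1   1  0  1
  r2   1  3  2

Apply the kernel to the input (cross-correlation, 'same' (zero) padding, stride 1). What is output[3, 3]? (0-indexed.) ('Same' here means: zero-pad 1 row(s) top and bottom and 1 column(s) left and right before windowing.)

The receptive field on the zero-padded input at this output position is [16 0 17 / 8 7 18 / 6 10 15]. Elementwise product with the kernel and sum: 0·-2 + 8·1 + 18·1 + 6·1 + 10·3 + 15·2.

92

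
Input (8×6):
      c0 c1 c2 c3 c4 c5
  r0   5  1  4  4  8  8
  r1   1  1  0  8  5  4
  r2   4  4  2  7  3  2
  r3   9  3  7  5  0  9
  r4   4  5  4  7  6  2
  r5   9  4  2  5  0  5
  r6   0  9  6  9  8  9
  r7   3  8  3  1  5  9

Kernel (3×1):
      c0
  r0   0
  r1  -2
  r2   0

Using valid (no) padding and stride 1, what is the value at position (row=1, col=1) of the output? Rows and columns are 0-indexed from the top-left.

The receptive field on the input at this output position is [1 / 4 / 3]. Elementwise product with the kernel and sum: 4·-2.

-8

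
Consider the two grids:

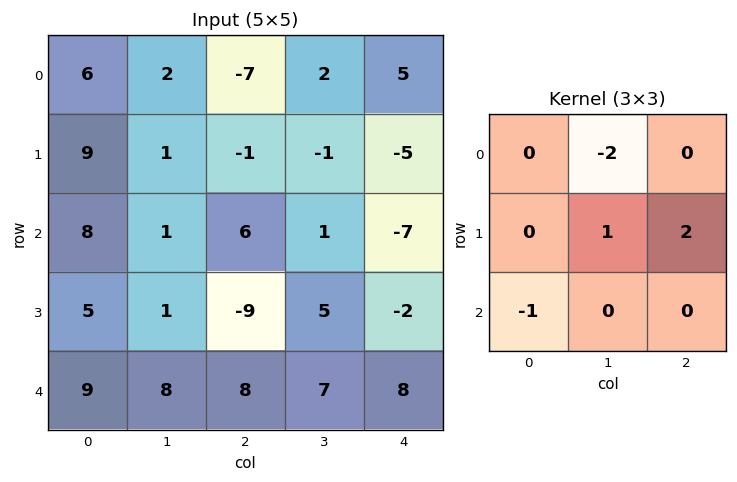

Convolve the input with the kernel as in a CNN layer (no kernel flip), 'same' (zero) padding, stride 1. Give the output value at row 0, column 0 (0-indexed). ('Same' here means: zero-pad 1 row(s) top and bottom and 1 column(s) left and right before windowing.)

The receptive field on the zero-padded input at this output position is [0 0 0 / 0 6 2 / 0 9 1]. Elementwise product with the kernel and sum: 0·-2 + 6·1 + 2·2 + 0·-1.

10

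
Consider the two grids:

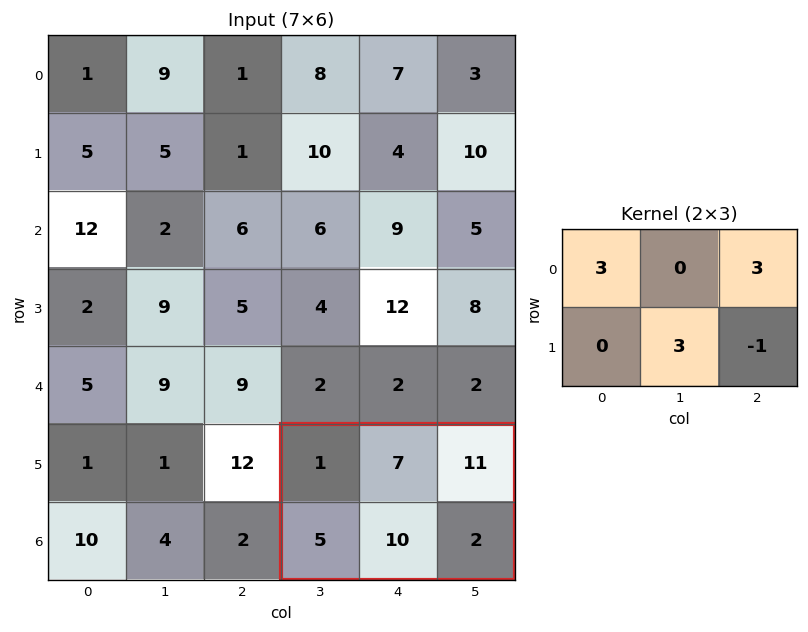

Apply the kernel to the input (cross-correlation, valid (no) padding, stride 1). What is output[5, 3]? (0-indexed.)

64

The receptive field on the input at this output position is [1 7 11 / 5 10 2]. Elementwise product with the kernel and sum: 1·3 + 11·3 + 10·3 + 2·-1.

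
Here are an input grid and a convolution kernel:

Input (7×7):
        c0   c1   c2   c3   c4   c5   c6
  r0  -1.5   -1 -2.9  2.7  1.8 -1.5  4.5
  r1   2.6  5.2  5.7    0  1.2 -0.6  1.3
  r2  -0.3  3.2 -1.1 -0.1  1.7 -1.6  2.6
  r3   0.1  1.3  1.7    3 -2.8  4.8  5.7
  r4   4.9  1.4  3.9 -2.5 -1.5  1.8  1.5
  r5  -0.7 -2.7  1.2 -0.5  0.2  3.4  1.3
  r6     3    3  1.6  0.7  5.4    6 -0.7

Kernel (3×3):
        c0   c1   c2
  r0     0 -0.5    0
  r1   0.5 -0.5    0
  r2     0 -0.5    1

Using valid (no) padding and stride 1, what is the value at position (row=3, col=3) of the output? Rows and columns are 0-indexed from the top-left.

4.2

The receptive field on the input at this output position is [3 -2.8 4.8 / -2.5 -1.5 1.8 / -0.5 0.2 3.4]. Elementwise product with the kernel and sum: -2.8·-0.5 + -2.5·0.5 + -1.5·-0.5 + 0.2·-0.5 + 3.4·1.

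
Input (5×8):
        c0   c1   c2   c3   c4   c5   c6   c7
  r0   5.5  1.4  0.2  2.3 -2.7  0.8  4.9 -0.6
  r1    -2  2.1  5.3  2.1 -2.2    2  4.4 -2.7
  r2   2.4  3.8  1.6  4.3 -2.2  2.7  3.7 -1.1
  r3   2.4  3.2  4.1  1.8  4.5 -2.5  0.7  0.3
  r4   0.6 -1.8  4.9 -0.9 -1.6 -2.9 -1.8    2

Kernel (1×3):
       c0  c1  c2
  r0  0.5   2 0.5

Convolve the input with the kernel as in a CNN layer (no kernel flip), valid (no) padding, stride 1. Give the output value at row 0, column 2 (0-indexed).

3.35

The receptive field on the input at this output position is [0.2 2.3 -2.7]. Elementwise product with the kernel and sum: 0.2·0.5 + 2.3·2 + -2.7·0.5.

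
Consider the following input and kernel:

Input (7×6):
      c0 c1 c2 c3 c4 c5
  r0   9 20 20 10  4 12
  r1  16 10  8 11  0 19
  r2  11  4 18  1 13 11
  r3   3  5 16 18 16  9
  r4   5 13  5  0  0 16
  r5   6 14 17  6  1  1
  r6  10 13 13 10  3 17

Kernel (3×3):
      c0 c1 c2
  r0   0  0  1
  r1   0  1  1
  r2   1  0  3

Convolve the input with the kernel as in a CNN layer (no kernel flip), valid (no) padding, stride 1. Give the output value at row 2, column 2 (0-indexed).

The receptive field on the input at this output position is [18 1 13 / 16 18 16 / 5 0 0]. Elementwise product with the kernel and sum: 13·1 + 18·1 + 16·1 + 5·1 + 0·3.

52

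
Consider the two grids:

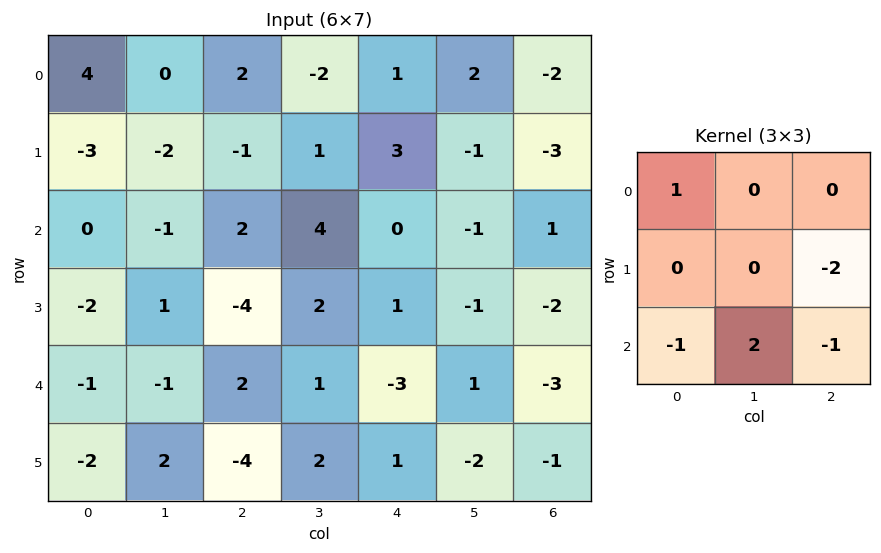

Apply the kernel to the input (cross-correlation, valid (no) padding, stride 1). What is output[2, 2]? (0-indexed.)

The receptive field on the input at this output position is [2 4 0 / -4 2 1 / 2 1 -3]. Elementwise product with the kernel and sum: 2·1 + 1·-2 + 2·-1 + 1·2 + -3·-1.

3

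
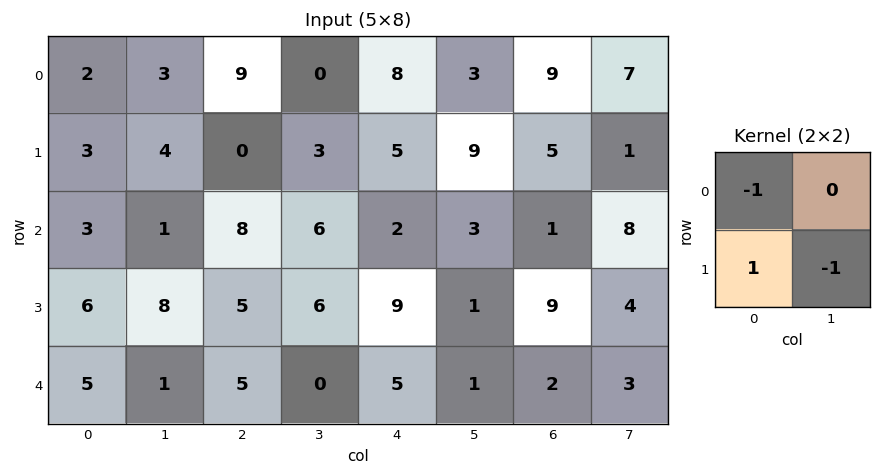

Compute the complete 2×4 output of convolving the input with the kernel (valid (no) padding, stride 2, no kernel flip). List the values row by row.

-3 -12 -12 -5
-5 -9 6 4

Output[0,0]: The receptive field on the input at this output position is [2 3 / 3 4]. Elementwise product with the kernel and sum: 2·-1 + 3·1 + 4·-1.
Output[0,1]: The receptive field on the input at this output position is [9 0 / 0 3]. Elementwise product with the kernel and sum: 9·-1 + 0·1 + 3·-1.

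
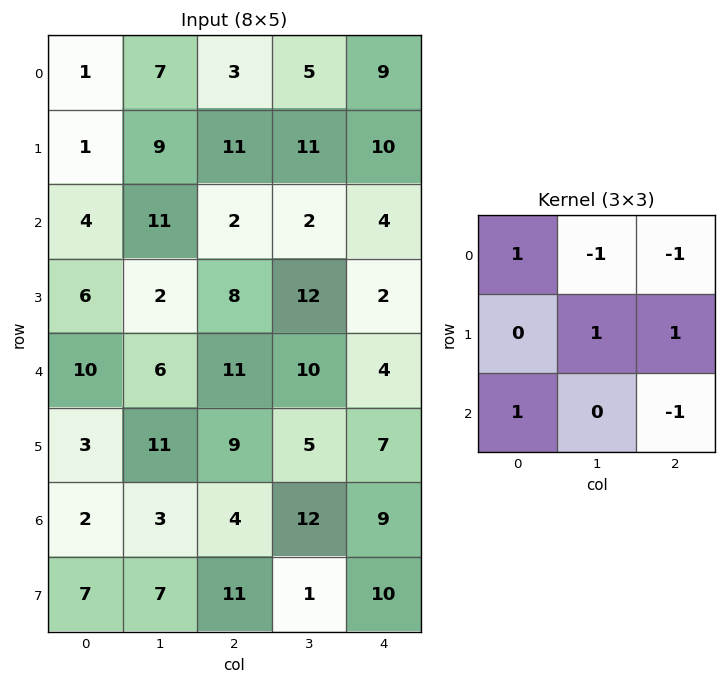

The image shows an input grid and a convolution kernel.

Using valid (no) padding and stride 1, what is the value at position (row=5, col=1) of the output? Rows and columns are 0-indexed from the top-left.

The receptive field on the input at this output position is [11 9 5 / 3 4 12 / 7 11 1]. Elementwise product with the kernel and sum: 11·1 + 9·-1 + 5·-1 + 4·1 + 12·1 + 7·1 + 1·-1.

19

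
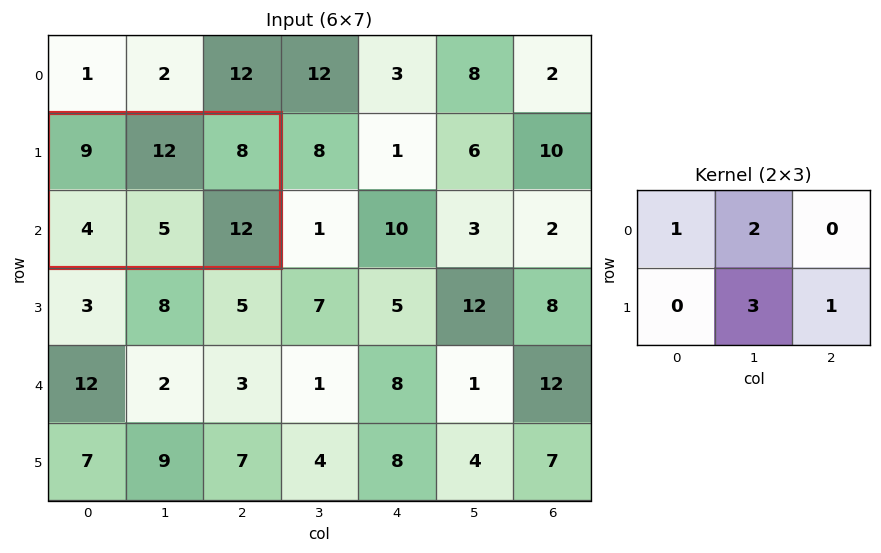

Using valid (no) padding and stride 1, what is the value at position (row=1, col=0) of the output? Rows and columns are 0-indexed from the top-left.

The receptive field on the input at this output position is [9 12 8 / 4 5 12]. Elementwise product with the kernel and sum: 9·1 + 12·2 + 5·3 + 12·1.

60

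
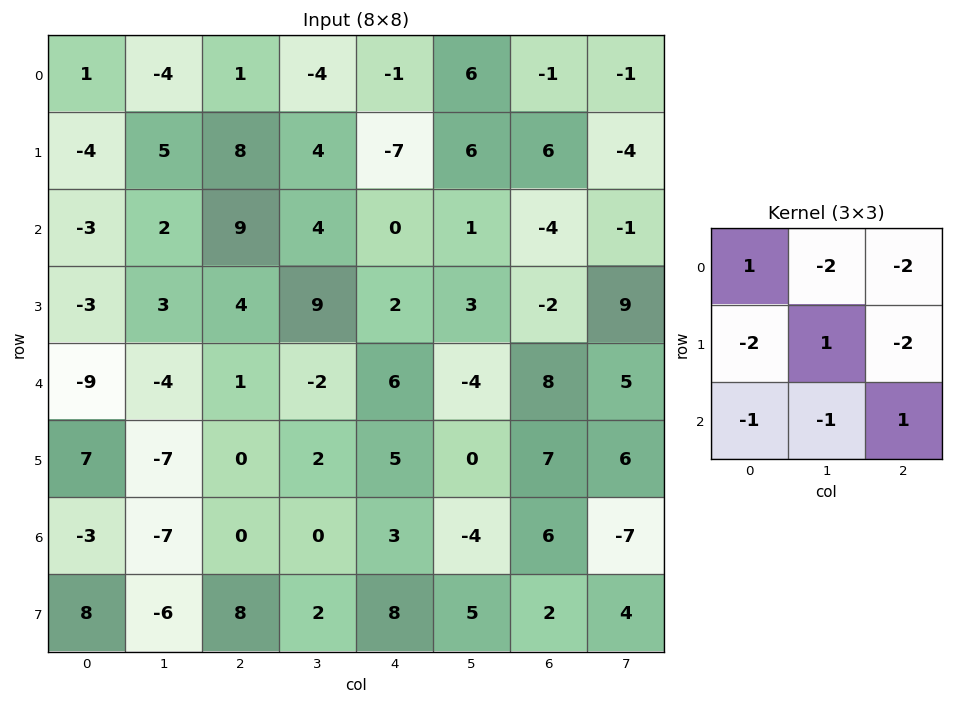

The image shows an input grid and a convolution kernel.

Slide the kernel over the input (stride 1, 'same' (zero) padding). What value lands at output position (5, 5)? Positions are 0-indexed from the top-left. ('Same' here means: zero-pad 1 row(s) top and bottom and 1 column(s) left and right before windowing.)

-19

The receptive field on the zero-padded input at this output position is [6 -4 8 / 5 0 7 / 3 -4 6]. Elementwise product with the kernel and sum: 6·1 + -4·-2 + 8·-2 + 5·-2 + 0·1 + 7·-2 + 3·-1 + -4·-1 + 6·1.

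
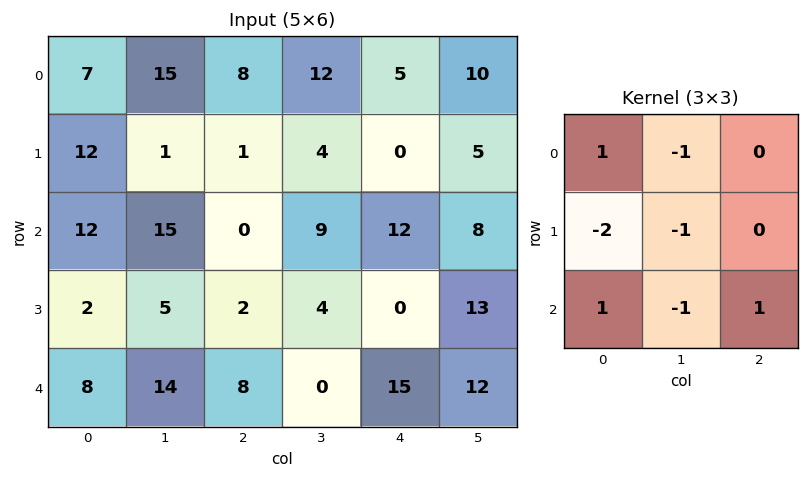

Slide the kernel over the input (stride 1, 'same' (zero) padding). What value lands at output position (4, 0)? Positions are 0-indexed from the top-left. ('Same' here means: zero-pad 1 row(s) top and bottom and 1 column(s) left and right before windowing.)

The receptive field on the zero-padded input at this output position is [0 2 5 / 0 8 14 / 0 0 0]. Elementwise product with the kernel and sum: 0·1 + 2·-1 + 0·-2 + 8·-1 + 0·1 + 0·-1 + 0·1.

-10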